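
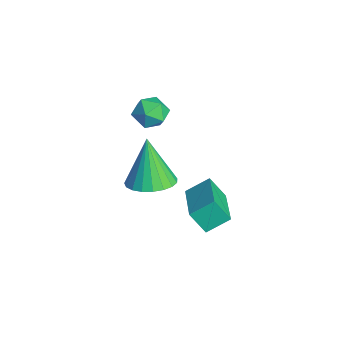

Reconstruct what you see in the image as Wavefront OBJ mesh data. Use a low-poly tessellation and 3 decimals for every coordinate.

v -2.964 -2.099 -2.294
v -2.946 -1.138 -1.701
v -2.595 -1.549 -3.197
v -2.578 -0.587 -2.603
v -0.962 -2.493 -1.717
v -0.945 -1.531 -1.123
v -0.594 -1.942 -2.619
v -0.576 -0.981 -2.026
v -2.033 -3.684 -0.406
v -1.293 -3.059 -0.157
v -2.727 -3.656 1.586
v -1.595 -2.795 -0.266
v -1.974 -2.685 -0.399
v -2.362 -2.748 -0.534
v -2.694 -2.972 -0.646
v -2.911 -3.32 -0.717
v -2.976 -3.73 -0.734
v -2.879 -4.132 -0.695
v -2.635 -4.457 -0.605
v -2.287 -4.648 -0.481
v -1.895 -4.672 -0.345
v -1.527 -4.526 -0.218
v -1.246 -4.233 -0.125
v -1.102 -3.846 -0.079
v -1.118 -3.431 -0.091
v -3.436 -2.571 2.421
v -2.773 -2.997 2.439
v -4.127 -3.643 2.461
v -3.464 -4.069 2.479
v -3.665 -3.626 3.1
v -3.238 -2.964 3.075
v -3.662 -3.676 1.825
v -3.235 -3.014 1.8
v -2.913 -3.681 2.071
v -2.915 -3.65 2.859
v -3.985 -2.99 2.041
v -3.987 -2.959 2.829
f 2 4 1
f 5 2 1
f 1 4 3
f 3 5 1
f 2 8 4
f 6 2 5
f 6 8 2
f 4 8 3
f 7 5 3
f 3 8 7
f 7 6 5
f 8 6 7
f 10 9 12
f 10 12 11
f 12 9 13
f 12 13 11
f 13 9 14
f 13 14 11
f 14 9 15
f 14 15 11
f 15 9 16
f 15 16 11
f 16 9 17
f 16 17 11
f 17 9 18
f 17 18 11
f 18 9 19
f 18 19 11
f 19 9 20
f 19 20 11
f 20 9 21
f 20 21 11
f 21 9 22
f 21 22 11
f 22 9 23
f 22 23 11
f 23 9 24
f 23 24 11
f 24 9 25
f 24 25 11
f 25 9 10
f 25 10 11
f 26 37 31
f 26 31 27
f 26 27 33
f 26 33 36
f 26 36 37
f 27 31 35
f 31 37 30
f 37 36 28
f 36 33 32
f 33 27 34
f 29 35 30
f 29 30 28
f 29 28 32
f 29 32 34
f 29 34 35
f 30 35 31
f 28 30 37
f 32 28 36
f 34 32 33
f 35 34 27



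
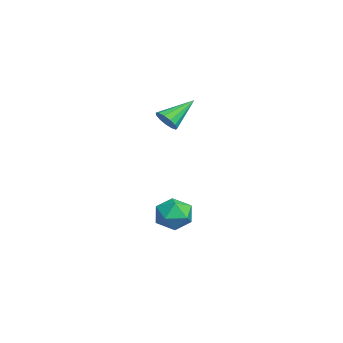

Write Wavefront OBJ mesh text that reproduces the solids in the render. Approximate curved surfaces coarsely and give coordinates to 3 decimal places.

v 2.027 -0.567 -2.96
v 2.622 0.322 -3.272
v 2.698 -1.502 -4.348
v 3.293 -0.613 -4.66
v 3.552 -1.156 -3.721
v 3.137 -0.578 -2.863
v 2.183 -0.602 -4.757
v 1.768 -0.024 -3.899
v 2.719 0.301 -4.382
v 3.565 -0.042 -3.742
v 1.755 -1.138 -3.878
v 2.601 -1.481 -3.238
v 2.232 -0.896 2.498
v 2.898 -0.554 2.448
v 1.548 0.596 3.622
v 2.667 -0.414 2.123
v 2.299 -0.428 1.916
v 1.909 -0.59 1.894
v 1.622 -0.849 2.064
v 1.529 -1.124 2.372
v 1.658 -1.326 2.719
v 1.97 -1.392 2.997
v 2.365 -1.3 3.116
v 2.718 -1.081 3.039
v 2.917 -0.803 2.79
f 1 12 6
f 1 6 2
f 1 2 8
f 1 8 11
f 1 11 12
f 2 6 10
f 6 12 5
f 12 11 3
f 11 8 7
f 8 2 9
f 4 10 5
f 4 5 3
f 4 3 7
f 4 7 9
f 4 9 10
f 5 10 6
f 3 5 12
f 7 3 11
f 9 7 8
f 10 9 2
f 14 13 16
f 14 16 15
f 16 13 17
f 16 17 15
f 17 13 18
f 17 18 15
f 18 13 19
f 18 19 15
f 19 13 20
f 19 20 15
f 20 13 21
f 20 21 15
f 21 13 22
f 21 22 15
f 22 13 23
f 22 23 15
f 23 13 24
f 23 24 15
f 24 13 25
f 24 25 15
f 25 13 14
f 25 14 15



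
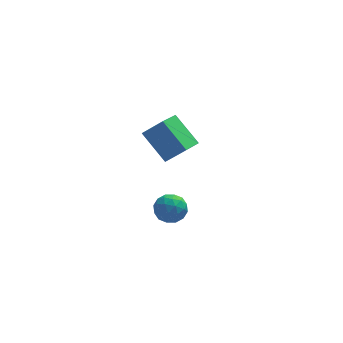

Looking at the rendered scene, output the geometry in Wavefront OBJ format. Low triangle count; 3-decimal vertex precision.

v 2.952 1.272 -1.722
v 2.007 2.371 -0.525
v 3.663 2.494 -2.282
v 2.718 3.592 -1.084
v 3.882 1.128 -0.856
v 2.937 2.226 0.342
v 4.593 2.349 -1.415
v 3.648 3.448 -0.218
v 2.231 -2.759 -0.823
v 2.518 -2.396 -1.462
v 2.982 -3.764 -1.058
v 3.269 -3.401 -1.697
v 3.443 -3.129 -0.977
v 2.979 -2.508 -0.832
v 2.521 -3.652 -1.688
v 2.057 -3.031 -1.543
v 2.697 -2.948 -1.996
v 3.267 -2.625 -1.557
v 2.233 -3.535 -0.963
v 2.803 -3.212 -0.524
v 2.309 -2.489 -1.122
v 3.191 -3.671 -1.398
v 3.294 -3.511 -0.975
v 3.462 -3.297 -1.35
v 2.58 -2.555 -0.752
v 2.748 -2.342 -1.127
v 3.292 -2.773 -0.842
v 2.752 -3.818 -1.393
v 2.92 -3.605 -1.768
v 2.038 -2.863 -1.17
v 2.206 -2.649 -1.545
v 2.208 -3.387 -1.678
v 2.582 -2.6 -1.812
v 3.024 -3.191 -1.949
v 2.584 -3.338 -1.944
v 2.311 -2.973 -1.859
v 2.917 -2.41 -1.553
v 3.358 -3.001 -1.691
v 3.461 -2.841 -1.268
v 3.188 -2.476 -1.183
v 3.022 -2.735 -1.867
v 2.142 -3.159 -0.829
v 2.583 -3.75 -0.967
v 2.312 -3.684 -1.337
v 2.039 -3.319 -1.252
v 2.476 -2.969 -0.571
v 2.918 -3.56 -0.708
v 3.189 -3.187 -0.661
v 2.916 -2.822 -0.576
v 2.478 -3.425 -0.653
f 2 4 1
f 5 2 1
f 1 4 3
f 3 5 1
f 2 8 4
f 6 2 5
f 6 8 2
f 4 8 3
f 7 5 3
f 3 8 7
f 7 6 5
f 8 6 7
f 9 46 25
f 46 20 49
f 25 49 14
f 46 49 25
f 9 25 21
f 25 14 26
f 21 26 10
f 25 26 21
f 9 21 30
f 21 10 31
f 30 31 16
f 21 31 30
f 9 30 42
f 30 16 45
f 42 45 19
f 30 45 42
f 9 42 46
f 42 19 50
f 46 50 20
f 42 50 46
f 10 26 37
f 26 14 40
f 37 40 18
f 26 40 37
f 14 49 27
f 49 20 48
f 27 48 13
f 49 48 27
f 20 50 47
f 50 19 43
f 47 43 11
f 50 43 47
f 19 45 44
f 45 16 32
f 44 32 15
f 45 32 44
f 16 31 36
f 31 10 33
f 36 33 17
f 31 33 36
f 12 38 24
f 38 18 39
f 24 39 13
f 38 39 24
f 12 24 22
f 24 13 23
f 22 23 11
f 24 23 22
f 12 22 29
f 22 11 28
f 29 28 15
f 22 28 29
f 12 29 34
f 29 15 35
f 34 35 17
f 29 35 34
f 12 34 38
f 34 17 41
f 38 41 18
f 34 41 38
f 13 39 27
f 39 18 40
f 27 40 14
f 39 40 27
f 11 23 47
f 23 13 48
f 47 48 20
f 23 48 47
f 15 28 44
f 28 11 43
f 44 43 19
f 28 43 44
f 17 35 36
f 35 15 32
f 36 32 16
f 35 32 36
f 18 41 37
f 41 17 33
f 37 33 10
f 41 33 37



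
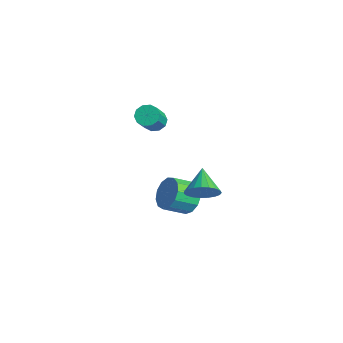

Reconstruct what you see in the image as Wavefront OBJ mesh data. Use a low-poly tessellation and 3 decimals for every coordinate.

v -1.176 1.817 1.582
v -0.8 2.356 1.708
v 0.032 1.463 3.045
v -0.344 0.923 2.918
v -1.143 2.382 1.939
v -0.31 1.489 3.276
v -1.498 2.192 2.034
v -0.666 1.299 3.37
v -1.731 1.859 1.955
v -0.899 0.965 3.292
v -1.751 1.509 1.734
v -0.919 0.616 3.071
v -1.552 1.277 1.455
v -0.72 0.384 2.792
v -1.21 1.251 1.224
v -0.377 0.358 2.561
v -0.854 1.441 1.13
v -0.022 0.548 2.466
v -0.621 1.775 1.208
v 0.211 0.881 2.545
v -0.601 2.124 1.429
v 0.231 1.231 2.766
v 0.118 3.147 -4.286
v 1.115 3.053 -4.092
v 0.859 1.839 -3.361
v -0.138 1.933 -3.554
v 0.895 3.36 -3.66
v 0.638 2.147 -2.928
v 0.427 3.6 -3.426
v 0.171 2.386 -2.694
v -0.138 3.696 -3.465
v -0.394 2.482 -2.734
v -0.622 3.617 -3.765
v -0.878 2.404 -3.033
v -0.871 3.389 -4.23
v -1.127 2.176 -3.499
v -0.806 3.085 -4.713
v -1.062 1.871 -3.981
v -0.447 2.8 -5.06
v -0.704 1.586 -4.329
v 0.091 2.625 -5.162
v -0.166 1.411 -4.43
v 0.637 2.616 -4.985
v 0.381 1.402 -4.253
v 1.019 2.775 -4.586
v 0.763 1.562 -3.855
v 2.422 2.552 -1.876
v 2.968 2.599 -1.088
v 1.218 3.248 -1.084
v 3.051 2.946 -1.267
v 3.025 3.225 -1.552
v 2.894 3.388 -1.892
v 2.682 3.406 -2.23
v 2.425 3.277 -2.506
v 2.167 3.022 -2.674
v 1.954 2.686 -2.704
v 1.821 2.327 -2.591
v 1.792 2.007 -2.354
v 1.872 1.781 -2.035
v 2.047 1.689 -1.688
v 2.287 1.746 -1.374
v 2.55 1.942 -1.147
v 2.791 2.244 -1.046
f 2 1 5
f 2 5 3
f 3 5 6
f 3 6 4
f 5 1 7
f 5 7 6
f 6 7 8
f 6 8 4
f 7 1 9
f 7 9 8
f 8 9 10
f 8 10 4
f 9 1 11
f 9 11 10
f 10 11 12
f 10 12 4
f 11 1 13
f 11 13 12
f 12 13 14
f 12 14 4
f 13 1 15
f 13 15 14
f 14 15 16
f 14 16 4
f 15 1 17
f 15 17 16
f 16 17 18
f 16 18 4
f 17 1 19
f 17 19 18
f 18 19 20
f 18 20 4
f 19 1 21
f 19 21 20
f 20 21 22
f 20 22 4
f 21 1 2
f 21 2 22
f 22 2 3
f 22 3 4
f 24 23 27
f 24 27 25
f 25 27 28
f 25 28 26
f 27 23 29
f 27 29 28
f 28 29 30
f 28 30 26
f 29 23 31
f 29 31 30
f 30 31 32
f 30 32 26
f 31 23 33
f 31 33 32
f 32 33 34
f 32 34 26
f 33 23 35
f 33 35 34
f 34 35 36
f 34 36 26
f 35 23 37
f 35 37 36
f 36 37 38
f 36 38 26
f 37 23 39
f 37 39 38
f 38 39 40
f 38 40 26
f 39 23 41
f 39 41 40
f 40 41 42
f 40 42 26
f 41 23 43
f 41 43 42
f 42 43 44
f 42 44 26
f 43 23 45
f 43 45 44
f 44 45 46
f 44 46 26
f 45 23 24
f 45 24 46
f 46 24 25
f 46 25 26
f 48 47 50
f 48 50 49
f 50 47 51
f 50 51 49
f 51 47 52
f 51 52 49
f 52 47 53
f 52 53 49
f 53 47 54
f 53 54 49
f 54 47 55
f 54 55 49
f 55 47 56
f 55 56 49
f 56 47 57
f 56 57 49
f 57 47 58
f 57 58 49
f 58 47 59
f 58 59 49
f 59 47 60
f 59 60 49
f 60 47 61
f 60 61 49
f 61 47 62
f 61 62 49
f 62 47 63
f 62 63 49
f 63 47 48
f 63 48 49



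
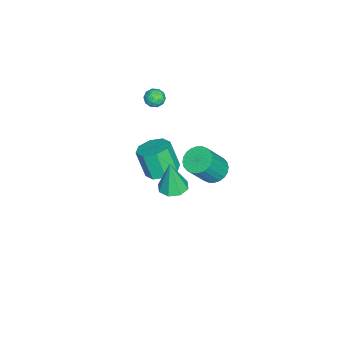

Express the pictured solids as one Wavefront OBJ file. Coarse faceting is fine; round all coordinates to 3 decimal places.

v -1.903 -1.899 3.04
v -1.595 -2.384 2.755
v -2.745 -2.496 3.145
v -2.437 -2.981 2.86
v -2.258 -2.787 3.444
v -1.737 -2.418 3.379
v -2.603 -2.462 2.521
v -2.082 -2.093 2.456
v -2.027 -2.732 2.434
v -1.814 -2.933 3.005
v -2.526 -1.947 2.895
v -2.313 -2.148 3.466
v -1.675 -2.089 2.888
v -2.665 -2.791 3.012
v -2.56 -2.677 3.355
v -2.379 -2.962 3.187
v -1.759 -2.109 3.255
v -1.578 -2.394 3.088
v -1.967 -2.631 3.493
v -2.762 -2.486 2.812
v -2.581 -2.771 2.645
v -1.961 -1.918 2.713
v -1.78 -2.203 2.545
v -2.373 -2.249 2.407
v -1.748 -2.579 2.532
v -2.243 -2.93 2.594
v -2.341 -2.625 2.394
v -2.034 -2.408 2.356
v -1.623 -2.697 2.867
v -2.118 -3.047 2.929
v -2.013 -2.933 3.273
v -1.707 -2.717 3.234
v -1.877 -2.901 2.679
v -2.222 -1.833 2.971
v -2.717 -2.183 3.033
v -2.633 -2.163 2.666
v -2.327 -1.947 2.627
v -2.097 -1.95 3.306
v -2.592 -2.301 3.368
v -2.306 -2.472 3.544
v -1.999 -2.255 3.506
v -2.463 -1.979 3.221
v 1.468 -1.199 0.321
v 2.317 -0.827 0.641
v 1.98 -1.43 2.238
v 1.132 -1.801 1.919
v 1.749 -0.341 0.704
v 1.412 -0.944 2.301
v 1.016 -0.358 0.544
v 0.68 -0.961 2.141
v 0.549 -0.867 0.253
v 0.212 -1.47 1.85
v 0.62 -1.57 0.002
v 0.283 -2.173 1.599
v 1.188 -2.056 -0.061
v 0.851 -2.659 1.536
v 1.92 -2.039 0.099
v 1.584 -2.642 1.696
v 2.388 -1.53 0.39
v 2.051 -2.133 1.987
v -3.751 0.605 -4.724
v -3.135 0.148 -5.249
v -2.152 -0.602 -3.441
v -2.769 -0.145 -2.916
v -2.969 0.468 -5.207
v -1.986 -0.283 -3.399
v -2.921 0.808 -5.091
v -1.939 0.058 -3.283
v -3.001 1.118 -4.919
v -2.018 0.368 -3.112
v -3.194 1.35 -4.718
v -2.211 0.599 -2.91
v -3.473 1.468 -4.517
v -2.49 0.718 -2.71
v -3.793 1.455 -4.348
v -2.811 0.704 -2.541
v -4.108 1.313 -4.236
v -3.125 0.562 -2.429
v -4.368 1.062 -4.199
v -3.385 0.312 -2.391
v -4.534 0.743 -4.241
v -3.551 -0.008 -2.433
v -4.581 0.402 -4.357
v -3.599 -0.348 -2.549
v -4.502 0.092 -4.528
v -3.519 -0.658 -2.721
v -4.309 -0.139 -4.73
v -3.326 -0.89 -2.922
v -4.03 -0.258 -4.93
v -3.047 -1.008 -3.123
v -3.709 -0.244 -5.099
v -2.727 -0.995 -3.292
v -3.395 -0.102 -5.211
v -2.412 -0.853 -3.404
v 3.716 -0.145 1.475
v 4.541 -0.234 1.48
v 3.684 -0.335 3.425
v 4.362 0.373 1.536
v 3.804 0.676 1.556
v 3.195 0.498 1.529
v 2.891 -0.057 1.47
v 3.07 -0.663 1.414
v 3.628 -0.967 1.394
v 4.238 -0.789 1.421
f 1 38 17
f 38 12 41
f 17 41 6
f 38 41 17
f 1 17 13
f 17 6 18
f 13 18 2
f 17 18 13
f 1 13 22
f 13 2 23
f 22 23 8
f 13 23 22
f 1 22 34
f 22 8 37
f 34 37 11
f 22 37 34
f 1 34 38
f 34 11 42
f 38 42 12
f 34 42 38
f 2 18 29
f 18 6 32
f 29 32 10
f 18 32 29
f 6 41 19
f 41 12 40
f 19 40 5
f 41 40 19
f 12 42 39
f 42 11 35
f 39 35 3
f 42 35 39
f 11 37 36
f 37 8 24
f 36 24 7
f 37 24 36
f 8 23 28
f 23 2 25
f 28 25 9
f 23 25 28
f 4 30 16
f 30 10 31
f 16 31 5
f 30 31 16
f 4 16 14
f 16 5 15
f 14 15 3
f 16 15 14
f 4 14 21
f 14 3 20
f 21 20 7
f 14 20 21
f 4 21 26
f 21 7 27
f 26 27 9
f 21 27 26
f 4 26 30
f 26 9 33
f 30 33 10
f 26 33 30
f 5 31 19
f 31 10 32
f 19 32 6
f 31 32 19
f 3 15 39
f 15 5 40
f 39 40 12
f 15 40 39
f 7 20 36
f 20 3 35
f 36 35 11
f 20 35 36
f 9 27 28
f 27 7 24
f 28 24 8
f 27 24 28
f 10 33 29
f 33 9 25
f 29 25 2
f 33 25 29
f 44 43 47
f 44 47 45
f 45 47 48
f 45 48 46
f 47 43 49
f 47 49 48
f 48 49 50
f 48 50 46
f 49 43 51
f 49 51 50
f 50 51 52
f 50 52 46
f 51 43 53
f 51 53 52
f 52 53 54
f 52 54 46
f 53 43 55
f 53 55 54
f 54 55 56
f 54 56 46
f 55 43 57
f 55 57 56
f 56 57 58
f 56 58 46
f 57 43 59
f 57 59 58
f 58 59 60
f 58 60 46
f 59 43 44
f 59 44 60
f 60 44 45
f 60 45 46
f 62 61 65
f 62 65 63
f 63 65 66
f 63 66 64
f 65 61 67
f 65 67 66
f 66 67 68
f 66 68 64
f 67 61 69
f 67 69 68
f 68 69 70
f 68 70 64
f 69 61 71
f 69 71 70
f 70 71 72
f 70 72 64
f 71 61 73
f 71 73 72
f 72 73 74
f 72 74 64
f 73 61 75
f 73 75 74
f 74 75 76
f 74 76 64
f 75 61 77
f 75 77 76
f 76 77 78
f 76 78 64
f 77 61 79
f 77 79 78
f 78 79 80
f 78 80 64
f 79 61 81
f 79 81 80
f 80 81 82
f 80 82 64
f 81 61 83
f 81 83 82
f 82 83 84
f 82 84 64
f 83 61 85
f 83 85 84
f 84 85 86
f 84 86 64
f 85 61 87
f 85 87 86
f 86 87 88
f 86 88 64
f 87 61 89
f 87 89 88
f 88 89 90
f 88 90 64
f 89 61 91
f 89 91 90
f 90 91 92
f 90 92 64
f 91 61 93
f 91 93 92
f 92 93 94
f 92 94 64
f 93 61 62
f 93 62 94
f 94 62 63
f 94 63 64
f 96 95 98
f 96 98 97
f 98 95 99
f 98 99 97
f 99 95 100
f 99 100 97
f 100 95 101
f 100 101 97
f 101 95 102
f 101 102 97
f 102 95 103
f 102 103 97
f 103 95 104
f 103 104 97
f 104 95 96
f 104 96 97



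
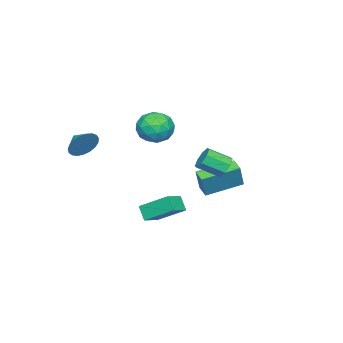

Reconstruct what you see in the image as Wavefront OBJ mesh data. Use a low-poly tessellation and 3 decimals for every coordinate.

v 3.488 -3.271 3.167
v 3.947 -3.178 3.971
v 3.092 -4.129 3.493
v 3.614 -2.996 4.047
v 3.26 -2.861 3.971
v 2.945 -2.798 3.756
v 2.724 -2.816 3.439
v 2.635 -2.912 3.075
v 2.693 -3.071 2.728
v 2.889 -3.264 2.456
v 3.189 -3.458 2.307
v 3.54 -3.62 2.307
v 3.882 -3.722 2.456
v 4.156 -3.745 2.728
v 4.315 -3.686 3.076
v 4.33 -3.556 3.439
v 4.2 -3.376 3.756
v 1.911 -0.105 -1.19
v 3.047 -0.226 -0.789
v 1.728 1.487 -0.186
v 2.863 1.365 0.214
v 2.237 0.415 -1.954
v 3.372 0.293 -1.554
v 2.053 2.006 -0.951
v 3.189 1.885 -0.55
v 0.838 2.113 0.237
v 1.409 2.196 1.621
v -0.681 3.52 0.779
v -0.11 3.603 2.164
v 1.33 2.737 -0.004
v 1.901 2.82 1.381
v -0.189 4.144 0.539
v 0.382 4.227 1.923
v -3.193 -1.82 1.903
v -2.474 -2.13 2.753
v -3.686 -3.61 1.667
v -2.967 -3.92 2.517
v -3.922 -3.315 2.76
v -3.617 -2.209 2.906
v -2.543 -3.531 1.514
v -2.238 -2.425 1.66
v -2.071 -3.188 2.513
v -2.924 -3.054 3.283
v -3.236 -2.686 1.137
v -4.089 -2.552 1.907
v -2.79 -1.818 2.349
v -3.37 -3.922 2.071
v -3.931 -3.567 2.214
v -3.508 -3.749 2.714
v -3.462 -1.864 2.439
v -3.039 -2.047 2.938
v -3.891 -2.743 2.943
v -3.121 -3.693 1.482
v -2.698 -3.876 1.981
v -2.652 -1.991 1.706
v -2.229 -2.173 2.206
v -2.269 -2.997 1.477
v -2.131 -2.622 2.707
v -2.42 -3.674 2.569
v -2.171 -3.445 1.979
v -1.992 -2.795 2.065
v -2.632 -2.544 3.16
v -2.921 -3.596 3.021
v -3.483 -3.24 3.164
v -3.304 -2.59 3.25
v -2.395 -3.165 3.019
v -3.239 -2.144 1.399
v -3.528 -3.196 1.26
v -2.856 -3.15 1.17
v -2.677 -2.5 1.256
v -3.74 -2.066 1.851
v -4.029 -3.118 1.713
v -4.168 -2.945 2.355
v -3.989 -2.295 2.441
v -3.765 -2.575 1.401
v 1.919 4.194 2.567
v 2.29 4.673 2.956
v 2.891 3.665 3.623
v 2.521 3.186 3.233
v 1.808 4.539 3.189
v 2.41 3.531 3.855
v 1.392 4.204 3.057
v 1.993 3.195 3.723
v 1.284 3.862 2.637
v 1.886 2.854 3.304
v 1.549 3.715 2.177
v 2.15 2.707 2.844
v 2.03 3.849 1.945
v 2.632 2.841 2.611
v 2.447 4.185 2.077
v 3.048 3.176 2.743
v 2.554 4.526 2.496
v 3.156 3.518 3.163
f 2 1 4
f 2 4 3
f 4 1 5
f 4 5 3
f 5 1 6
f 5 6 3
f 6 1 7
f 6 7 3
f 7 1 8
f 7 8 3
f 8 1 9
f 8 9 3
f 9 1 10
f 9 10 3
f 10 1 11
f 10 11 3
f 11 1 12
f 11 12 3
f 12 1 13
f 12 13 3
f 13 1 14
f 13 14 3
f 14 1 15
f 14 15 3
f 15 1 16
f 15 16 3
f 16 1 17
f 16 17 3
f 17 1 2
f 17 2 3
f 19 21 18
f 22 19 18
f 18 21 20
f 20 22 18
f 19 25 21
f 23 19 22
f 23 25 19
f 21 25 20
f 24 22 20
f 20 25 24
f 24 23 22
f 25 23 24
f 27 29 26
f 30 27 26
f 26 29 28
f 28 30 26
f 27 33 29
f 31 27 30
f 31 33 27
f 29 33 28
f 32 30 28
f 28 33 32
f 32 31 30
f 33 31 32
f 34 71 50
f 71 45 74
f 50 74 39
f 71 74 50
f 34 50 46
f 50 39 51
f 46 51 35
f 50 51 46
f 34 46 55
f 46 35 56
f 55 56 41
f 46 56 55
f 34 55 67
f 55 41 70
f 67 70 44
f 55 70 67
f 34 67 71
f 67 44 75
f 71 75 45
f 67 75 71
f 35 51 62
f 51 39 65
f 62 65 43
f 51 65 62
f 39 74 52
f 74 45 73
f 52 73 38
f 74 73 52
f 45 75 72
f 75 44 68
f 72 68 36
f 75 68 72
f 44 70 69
f 70 41 57
f 69 57 40
f 70 57 69
f 41 56 61
f 56 35 58
f 61 58 42
f 56 58 61
f 37 63 49
f 63 43 64
f 49 64 38
f 63 64 49
f 37 49 47
f 49 38 48
f 47 48 36
f 49 48 47
f 37 47 54
f 47 36 53
f 54 53 40
f 47 53 54
f 37 54 59
f 54 40 60
f 59 60 42
f 54 60 59
f 37 59 63
f 59 42 66
f 63 66 43
f 59 66 63
f 38 64 52
f 64 43 65
f 52 65 39
f 64 65 52
f 36 48 72
f 48 38 73
f 72 73 45
f 48 73 72
f 40 53 69
f 53 36 68
f 69 68 44
f 53 68 69
f 42 60 61
f 60 40 57
f 61 57 41
f 60 57 61
f 43 66 62
f 66 42 58
f 62 58 35
f 66 58 62
f 77 76 80
f 77 80 78
f 78 80 81
f 78 81 79
f 80 76 82
f 80 82 81
f 81 82 83
f 81 83 79
f 82 76 84
f 82 84 83
f 83 84 85
f 83 85 79
f 84 76 86
f 84 86 85
f 85 86 87
f 85 87 79
f 86 76 88
f 86 88 87
f 87 88 89
f 87 89 79
f 88 76 90
f 88 90 89
f 89 90 91
f 89 91 79
f 90 76 92
f 90 92 91
f 91 92 93
f 91 93 79
f 92 76 77
f 92 77 93
f 93 77 78
f 93 78 79



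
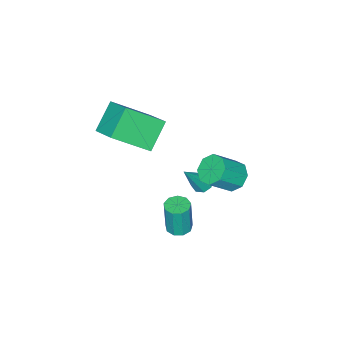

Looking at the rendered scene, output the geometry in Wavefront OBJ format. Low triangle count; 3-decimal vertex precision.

v -1.186 -1.433 -3.289
v -0.881 -1.814 -3.521
v -0.054 -1.587 -1.551
v -0.733 -1.433 -3.584
v -0.85 -1.052 -3.474
v -1.164 -0.894 -3.256
v -1.49 -1.052 -3.057
v -1.638 -1.433 -2.995
v -1.521 -1.814 -3.105
v -1.207 -1.971 -3.323
v 0.763 -5.048 2.081
v 1.207 -3.786 2.801
v -0.513 -3.868 0.799
v -0.069 -2.606 1.519
v 1.989 -4.874 1.021
v 2.433 -3.612 1.741
v 0.713 -3.694 -0.261
v 1.157 -2.432 0.459
v 0.467 1.543 0.801
v 1.034 1.883 0.407
v 2.021 1.436 1.445
v 1.453 1.097 1.839
v 0.785 2.244 0.8
v 1.772 1.798 1.838
v 0.349 2.195 1.194
v 1.336 1.749 2.231
v -0.018 1.764 1.357
v 0.969 1.318 2.395
v -0.101 1.204 1.195
v 0.886 0.757 2.233
v 0.148 0.842 0.802
v 1.135 0.396 1.84
v 0.584 0.891 0.409
v 1.571 0.445 1.446
v 0.951 1.322 0.245
v 1.938 0.876 1.283
v 2.432 0.154 -2.249
v 2.995 0.33 -2.263
v 3.052 0.281 -0.605
v 2.488 0.106 -0.591
v 2.751 0.65 -2.246
v 2.807 0.602 -0.587
v 2.357 0.739 -2.23
v 2.414 0.691 -0.571
v 1.999 0.554 -2.223
v 2.055 0.506 -0.564
v 1.843 0.182 -2.228
v 1.899 0.134 -0.57
v 1.962 -0.203 -2.244
v 2.019 -0.252 -0.585
v 2.301 -0.421 -2.261
v 2.358 -0.47 -0.603
v 2.702 -0.37 -2.274
v 2.758 -0.418 -0.615
v 2.975 -0.073 -2.274
v 3.032 -0.122 -0.616
f 2 1 4
f 2 4 3
f 4 1 5
f 4 5 3
f 5 1 6
f 5 6 3
f 6 1 7
f 6 7 3
f 7 1 8
f 7 8 3
f 8 1 9
f 8 9 3
f 9 1 10
f 9 10 3
f 10 1 2
f 10 2 3
f 12 14 11
f 15 12 11
f 11 14 13
f 13 15 11
f 12 18 14
f 16 12 15
f 16 18 12
f 14 18 13
f 17 15 13
f 13 18 17
f 17 16 15
f 18 16 17
f 20 19 23
f 20 23 21
f 21 23 24
f 21 24 22
f 23 19 25
f 23 25 24
f 24 25 26
f 24 26 22
f 25 19 27
f 25 27 26
f 26 27 28
f 26 28 22
f 27 19 29
f 27 29 28
f 28 29 30
f 28 30 22
f 29 19 31
f 29 31 30
f 30 31 32
f 30 32 22
f 31 19 33
f 31 33 32
f 32 33 34
f 32 34 22
f 33 19 35
f 33 35 34
f 34 35 36
f 34 36 22
f 35 19 20
f 35 20 36
f 36 20 21
f 36 21 22
f 38 37 41
f 38 41 39
f 39 41 42
f 39 42 40
f 41 37 43
f 41 43 42
f 42 43 44
f 42 44 40
f 43 37 45
f 43 45 44
f 44 45 46
f 44 46 40
f 45 37 47
f 45 47 46
f 46 47 48
f 46 48 40
f 47 37 49
f 47 49 48
f 48 49 50
f 48 50 40
f 49 37 51
f 49 51 50
f 50 51 52
f 50 52 40
f 51 37 53
f 51 53 52
f 52 53 54
f 52 54 40
f 53 37 55
f 53 55 54
f 54 55 56
f 54 56 40
f 55 37 38
f 55 38 56
f 56 38 39
f 56 39 40



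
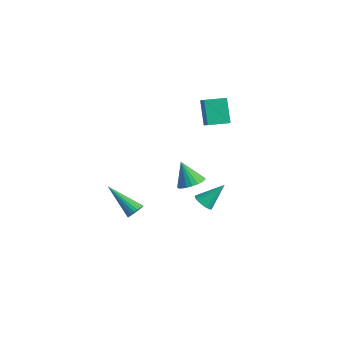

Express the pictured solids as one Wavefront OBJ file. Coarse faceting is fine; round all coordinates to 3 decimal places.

v 2.768 0.138 -1.196
v 3.144 -0.239 -0.967
v 3.132 1.162 -0.104
v 3.289 -0.11 -1.137
v 3.331 0.069 -1.319
v 3.261 0.262 -1.476
v 3.093 0.43 -1.577
v 2.861 0.54 -1.604
v 2.611 0.571 -1.549
v 2.392 0.516 -1.424
v 2.247 0.386 -1.254
v 2.205 0.207 -1.073
v 2.275 0.015 -0.916
v 2.443 -0.153 -0.814
v 2.675 -0.263 -0.788
v 2.925 -0.294 -0.843
v -0.994 2.725 3.332
v 0.004 2.217 4.086
v -0.483 3.766 3.356
v 0.515 3.258 4.11
v -0.195 2.362 2.03
v 0.803 1.854 2.784
v 0.316 3.403 2.054
v 1.314 2.895 2.808
v 0.899 -2.655 -1.792
v 1.087 -2.367 -1.402
v -0.719 -3.205 -0.608
v 0.962 -2.225 -1.507
v 0.826 -2.157 -1.661
v 0.703 -2.175 -1.837
v 0.614 -2.276 -2.006
v 0.574 -2.443 -2.138
v 0.59 -2.646 -2.21
v 0.66 -2.851 -2.21
v 0.771 -3.021 -2.138
v 0.905 -3.129 -2.006
v 1.037 -3.154 -1.836
v 1.146 -3.093 -1.66
v 1.212 -2.956 -1.506
v 1.224 -2.767 -1.401
v 1.179 -2.559 -1.365
v -2.259 3.125 -3.96
v -1.812 2.484 -3.784
v -3.001 2.975 -2.62
v -1.631 2.732 -3.656
v -1.558 3.048 -3.581
v -1.607 3.377 -3.571
v -1.768 3.662 -3.629
v -2.014 3.855 -3.744
v -2.302 3.921 -3.896
v -2.583 3.849 -4.059
v -2.807 3.652 -4.206
v -2.937 3.364 -4.31
v -2.95 3.035 -4.353
v -2.842 2.721 -4.329
v -2.634 2.476 -4.241
v -2.361 2.344 -4.104
v -2.071 2.347 -3.943
f 2 1 4
f 2 4 3
f 4 1 5
f 4 5 3
f 5 1 6
f 5 6 3
f 6 1 7
f 6 7 3
f 7 1 8
f 7 8 3
f 8 1 9
f 8 9 3
f 9 1 10
f 9 10 3
f 10 1 11
f 10 11 3
f 11 1 12
f 11 12 3
f 12 1 13
f 12 13 3
f 13 1 14
f 13 14 3
f 14 1 15
f 14 15 3
f 15 1 16
f 15 16 3
f 16 1 2
f 16 2 3
f 18 20 17
f 21 18 17
f 17 20 19
f 19 21 17
f 18 24 20
f 22 18 21
f 22 24 18
f 20 24 19
f 23 21 19
f 19 24 23
f 23 22 21
f 24 22 23
f 26 25 28
f 26 28 27
f 28 25 29
f 28 29 27
f 29 25 30
f 29 30 27
f 30 25 31
f 30 31 27
f 31 25 32
f 31 32 27
f 32 25 33
f 32 33 27
f 33 25 34
f 33 34 27
f 34 25 35
f 34 35 27
f 35 25 36
f 35 36 27
f 36 25 37
f 36 37 27
f 37 25 38
f 37 38 27
f 38 25 39
f 38 39 27
f 39 25 40
f 39 40 27
f 40 25 41
f 40 41 27
f 41 25 26
f 41 26 27
f 43 42 45
f 43 45 44
f 45 42 46
f 45 46 44
f 46 42 47
f 46 47 44
f 47 42 48
f 47 48 44
f 48 42 49
f 48 49 44
f 49 42 50
f 49 50 44
f 50 42 51
f 50 51 44
f 51 42 52
f 51 52 44
f 52 42 53
f 52 53 44
f 53 42 54
f 53 54 44
f 54 42 55
f 54 55 44
f 55 42 56
f 55 56 44
f 56 42 57
f 56 57 44
f 57 42 58
f 57 58 44
f 58 42 43
f 58 43 44



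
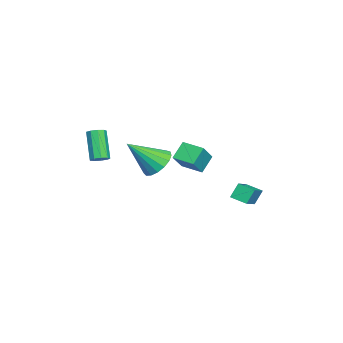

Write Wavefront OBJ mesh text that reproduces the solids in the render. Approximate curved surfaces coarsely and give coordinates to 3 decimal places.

v -0.899 0.55 0.27
v -1.569 0.96 1.04
v -0.405 1.602 0.139
v -1.075 2.013 0.908
v 0.055 0.227 1.272
v -0.615 0.638 2.041
v 0.549 1.28 1.14
v -0.121 1.69 1.91
v -4.076 -1.059 -1.151
v -3.515 -0.392 -0.682
v -3.584 -2.541 0.371
v -3.944 -0.335 -0.489
v -4.403 -0.445 -0.447
v -4.787 -0.695 -0.566
v -5.008 -1.029 -0.82
v -5.016 -1.37 -1.149
v -4.809 -1.639 -1.479
v -4.433 -1.776 -1.733
v -3.976 -1.749 -1.854
v -3.541 -1.563 -1.814
v -3.23 -1.263 -1.622
v -3.112 -0.915 -1.323
v -3.215 -0.601 -0.983
v -4.108 4.269 -2.822
v -4.404 3.426 -2.563
v -2.606 3.984 -2.035
v -2.902 3.141 -1.776
v -3.758 3.899 -3.624
v -4.054 3.056 -3.365
v -2.256 3.614 -2.837
v -2.552 2.771 -2.578
v 0.892 -3.162 1.362
v 1.295 -3.352 1.588
v 0.352 -3.669 3.004
v -0.052 -3.478 2.778
v 1.274 -3.017 1.65
v 0.331 -3.333 3.065
v 1.075 -2.749 1.577
v 0.131 -3.065 2.992
v 0.789 -2.674 1.403
v -0.154 -2.991 2.819
v 0.552 -2.827 1.211
v -0.391 -3.144 2.626
v 0.474 -3.137 1.089
v -0.47 -3.454 2.504
v 0.591 -3.459 1.095
v -0.353 -3.775 2.511
v 0.849 -3.641 1.227
v -0.095 -3.958 2.642
v 1.127 -3.599 1.421
v 0.183 -3.916 2.836
f 2 4 1
f 5 2 1
f 1 4 3
f 3 5 1
f 2 8 4
f 6 2 5
f 6 8 2
f 4 8 3
f 7 5 3
f 3 8 7
f 7 6 5
f 8 6 7
f 10 9 12
f 10 12 11
f 12 9 13
f 12 13 11
f 13 9 14
f 13 14 11
f 14 9 15
f 14 15 11
f 15 9 16
f 15 16 11
f 16 9 17
f 16 17 11
f 17 9 18
f 17 18 11
f 18 9 19
f 18 19 11
f 19 9 20
f 19 20 11
f 20 9 21
f 20 21 11
f 21 9 22
f 21 22 11
f 22 9 23
f 22 23 11
f 23 9 10
f 23 10 11
f 25 27 24
f 28 25 24
f 24 27 26
f 26 28 24
f 25 31 27
f 29 25 28
f 29 31 25
f 27 31 26
f 30 28 26
f 26 31 30
f 30 29 28
f 31 29 30
f 33 32 36
f 33 36 34
f 34 36 37
f 34 37 35
f 36 32 38
f 36 38 37
f 37 38 39
f 37 39 35
f 38 32 40
f 38 40 39
f 39 40 41
f 39 41 35
f 40 32 42
f 40 42 41
f 41 42 43
f 41 43 35
f 42 32 44
f 42 44 43
f 43 44 45
f 43 45 35
f 44 32 46
f 44 46 45
f 45 46 47
f 45 47 35
f 46 32 48
f 46 48 47
f 47 48 49
f 47 49 35
f 48 32 50
f 48 50 49
f 49 50 51
f 49 51 35
f 50 32 33
f 50 33 51
f 51 33 34
f 51 34 35



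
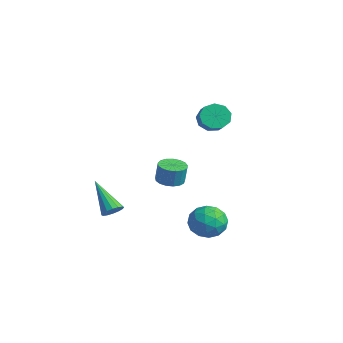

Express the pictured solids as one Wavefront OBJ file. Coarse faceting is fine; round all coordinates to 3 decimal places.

v 3.213 -0.565 -2.695
v 3.625 -0.992 -1.866
v 1.715 -0.688 -2.014
v 2.127 -1.115 -1.185
v 2.3 -0.131 -1.391
v 3.226 -0.055 -1.812
v 2.114 -1.625 -2.068
v 3.04 -1.549 -2.489
v 2.946 -1.647 -1.478
v 3.061 -0.724 -1.06
v 2.279 -0.956 -2.82
v 2.394 -0.033 -2.402
v 3.551 -0.768 -2.34
v 1.789 -0.912 -1.54
v 1.891 -0.334 -1.661
v 2.133 -0.585 -1.173
v 3.316 -0.217 -2.309
v 3.558 -0.468 -1.821
v 2.779 0.038 -1.542
v 1.782 -1.212 -2.059
v 2.024 -1.463 -1.571
v 3.207 -1.095 -2.707
v 3.449 -1.346 -2.219
v 2.561 -1.718 -2.338
v 3.394 -1.404 -1.625
v 2.513 -1.476 -1.224
v 2.506 -1.776 -1.743
v 3.05 -1.731 -1.991
v 3.461 -0.861 -1.379
v 2.58 -0.933 -0.979
v 2.682 -0.355 -1.1
v 3.226 -0.31 -1.348
v 3.062 -1.246 -1.151
v 2.76 -0.747 -2.901
v 1.879 -0.819 -2.501
v 2.114 -1.37 -2.532
v 2.658 -1.325 -2.78
v 2.827 -0.204 -2.656
v 1.946 -0.276 -2.255
v 2.29 0.051 -1.889
v 2.834 0.096 -2.137
v 2.278 -0.434 -2.729
v -2.889 -2.971 -3.196
v -2.603 -3.446 -2.942
v -4.471 -3.129 -1.704
v -2.488 -3.193 -2.793
v -2.48 -2.88 -2.753
v -2.582 -2.591 -2.831
v -2.767 -2.405 -3.006
v -2.984 -2.37 -3.233
v -3.176 -2.496 -3.45
v -3.291 -2.75 -3.598
v -3.298 -3.063 -3.639
v -3.196 -3.351 -3.561
v -3.011 -3.538 -3.385
v -2.794 -3.573 -3.159
v -0.371 -1.151 -0.358
v 0.143 -1.668 -0.405
v 0.304 -1.606 0.671
v -0.209 -1.089 0.718
v 0.32 -1.37 -0.449
v 0.481 -1.308 0.628
v 0.339 -1.022 -0.472
v 0.5 -0.96 0.604
v 0.195 -0.704 -0.469
v 0.356 -0.641 0.607
v -0.078 -0.488 -0.441
v 0.083 -0.425 0.636
v -0.418 -0.424 -0.393
v -0.257 -0.361 0.683
v -0.747 -0.526 -0.338
v -0.586 -0.464 0.738
v -0.99 -0.772 -0.287
v -0.829 -0.71 0.789
v -1.091 -1.105 -0.253
v -0.93 -1.042 0.823
v -1.027 -1.448 -0.242
v -0.866 -1.386 0.834
v -0.813 -1.724 -0.259
v -0.652 -1.661 0.818
v -0.497 -1.868 -0.297
v -0.336 -1.805 0.779
v -0.152 -1.848 -0.35
v 0.009 -1.785 0.726
v -0.47 1.25 3.231
v -0.205 0.849 2.605
v 0.675 0.528 3.182
v 0.41 0.93 3.809
v -0.014 1.354 2.594
v 0.866 1.033 3.172
v -0.036 1.811 2.882
v 0.843 1.49 3.46
v -0.261 2.006 3.333
v 0.618 1.685 3.911
v -0.584 1.847 3.737
v 0.296 1.526 4.314
v -0.853 1.409 3.904
v 0.026 1.088 4.481
v -0.943 0.897 3.756
v -0.063 0.576 4.333
v -0.811 0.55 3.363
v 0.068 0.23 3.94
v -0.52 0.531 2.908
v 0.36 0.211 3.486
f 1 38 17
f 38 12 41
f 17 41 6
f 38 41 17
f 1 17 13
f 17 6 18
f 13 18 2
f 17 18 13
f 1 13 22
f 13 2 23
f 22 23 8
f 13 23 22
f 1 22 34
f 22 8 37
f 34 37 11
f 22 37 34
f 1 34 38
f 34 11 42
f 38 42 12
f 34 42 38
f 2 18 29
f 18 6 32
f 29 32 10
f 18 32 29
f 6 41 19
f 41 12 40
f 19 40 5
f 41 40 19
f 12 42 39
f 42 11 35
f 39 35 3
f 42 35 39
f 11 37 36
f 37 8 24
f 36 24 7
f 37 24 36
f 8 23 28
f 23 2 25
f 28 25 9
f 23 25 28
f 4 30 16
f 30 10 31
f 16 31 5
f 30 31 16
f 4 16 14
f 16 5 15
f 14 15 3
f 16 15 14
f 4 14 21
f 14 3 20
f 21 20 7
f 14 20 21
f 4 21 26
f 21 7 27
f 26 27 9
f 21 27 26
f 4 26 30
f 26 9 33
f 30 33 10
f 26 33 30
f 5 31 19
f 31 10 32
f 19 32 6
f 31 32 19
f 3 15 39
f 15 5 40
f 39 40 12
f 15 40 39
f 7 20 36
f 20 3 35
f 36 35 11
f 20 35 36
f 9 27 28
f 27 7 24
f 28 24 8
f 27 24 28
f 10 33 29
f 33 9 25
f 29 25 2
f 33 25 29
f 44 43 46
f 44 46 45
f 46 43 47
f 46 47 45
f 47 43 48
f 47 48 45
f 48 43 49
f 48 49 45
f 49 43 50
f 49 50 45
f 50 43 51
f 50 51 45
f 51 43 52
f 51 52 45
f 52 43 53
f 52 53 45
f 53 43 54
f 53 54 45
f 54 43 55
f 54 55 45
f 55 43 56
f 55 56 45
f 56 43 44
f 56 44 45
f 58 57 61
f 58 61 59
f 59 61 62
f 59 62 60
f 61 57 63
f 61 63 62
f 62 63 64
f 62 64 60
f 63 57 65
f 63 65 64
f 64 65 66
f 64 66 60
f 65 57 67
f 65 67 66
f 66 67 68
f 66 68 60
f 67 57 69
f 67 69 68
f 68 69 70
f 68 70 60
f 69 57 71
f 69 71 70
f 70 71 72
f 70 72 60
f 71 57 73
f 71 73 72
f 72 73 74
f 72 74 60
f 73 57 75
f 73 75 74
f 74 75 76
f 74 76 60
f 75 57 77
f 75 77 76
f 76 77 78
f 76 78 60
f 77 57 79
f 77 79 78
f 78 79 80
f 78 80 60
f 79 57 81
f 79 81 80
f 80 81 82
f 80 82 60
f 81 57 83
f 81 83 82
f 82 83 84
f 82 84 60
f 83 57 58
f 83 58 84
f 84 58 59
f 84 59 60
f 86 85 89
f 86 89 87
f 87 89 90
f 87 90 88
f 89 85 91
f 89 91 90
f 90 91 92
f 90 92 88
f 91 85 93
f 91 93 92
f 92 93 94
f 92 94 88
f 93 85 95
f 93 95 94
f 94 95 96
f 94 96 88
f 95 85 97
f 95 97 96
f 96 97 98
f 96 98 88
f 97 85 99
f 97 99 98
f 98 99 100
f 98 100 88
f 99 85 101
f 99 101 100
f 100 101 102
f 100 102 88
f 101 85 103
f 101 103 102
f 102 103 104
f 102 104 88
f 103 85 86
f 103 86 104
f 104 86 87
f 104 87 88



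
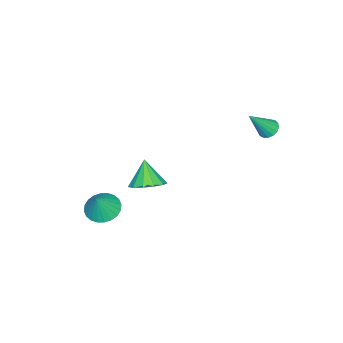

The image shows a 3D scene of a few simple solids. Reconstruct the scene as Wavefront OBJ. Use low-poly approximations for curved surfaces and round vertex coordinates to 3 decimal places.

v -1.698 3.836 2.488
v -1.37 4.222 2.43
v -0.862 3.304 3.692
v -1.537 4.31 2.585
v -1.74 4.29 2.717
v -1.935 4.165 2.798
v -2.075 3.966 2.807
v -2.129 3.736 2.743
v -2.084 3.53 2.621
v -1.951 3.393 2.468
v -1.76 3.359 2.32
v -1.555 3.433 2.21
v -1.383 3.6 2.164
v -1.283 3.821 2.192
v -1.278 4.045 2.288
v 2.373 -1.864 -1.846
v 2.978 -1.438 -2.176
v 2.927 -1.836 -0.794
v 2.785 -1.207 -2.08
v 2.529 -1.075 -1.949
v 2.25 -1.064 -1.802
v 1.989 -1.175 -1.662
v 1.786 -1.39 -1.55
v 1.673 -1.677 -1.483
v 1.667 -1.993 -1.471
v 1.768 -2.289 -1.517
v 1.961 -2.52 -1.613
v 2.217 -2.652 -1.744
v 2.496 -2.663 -1.891
v 2.757 -2.552 -2.031
v 2.959 -2.337 -2.143
v 3.072 -2.05 -2.21
v 3.079 -1.734 -2.221
v 3.1 0.678 1.221
v 3.538 1.21 1.647
v 2.58 0.262 2.279
v 3.149 1.422 1.538
v 2.744 1.398 1.329
v 2.452 1.145 1.086
v 2.366 0.744 0.886
v 2.513 0.322 0.792
v 2.847 0.013 0.834
v 3.261 -0.084 1
v 3.624 0.06 1.236
v 3.821 0.401 1.467
v 3.789 0.83 1.62
f 2 1 4
f 2 4 3
f 4 1 5
f 4 5 3
f 5 1 6
f 5 6 3
f 6 1 7
f 6 7 3
f 7 1 8
f 7 8 3
f 8 1 9
f 8 9 3
f 9 1 10
f 9 10 3
f 10 1 11
f 10 11 3
f 11 1 12
f 11 12 3
f 12 1 13
f 12 13 3
f 13 1 14
f 13 14 3
f 14 1 15
f 14 15 3
f 15 1 2
f 15 2 3
f 17 16 19
f 17 19 18
f 19 16 20
f 19 20 18
f 20 16 21
f 20 21 18
f 21 16 22
f 21 22 18
f 22 16 23
f 22 23 18
f 23 16 24
f 23 24 18
f 24 16 25
f 24 25 18
f 25 16 26
f 25 26 18
f 26 16 27
f 26 27 18
f 27 16 28
f 27 28 18
f 28 16 29
f 28 29 18
f 29 16 30
f 29 30 18
f 30 16 31
f 30 31 18
f 31 16 32
f 31 32 18
f 32 16 33
f 32 33 18
f 33 16 17
f 33 17 18
f 35 34 37
f 35 37 36
f 37 34 38
f 37 38 36
f 38 34 39
f 38 39 36
f 39 34 40
f 39 40 36
f 40 34 41
f 40 41 36
f 41 34 42
f 41 42 36
f 42 34 43
f 42 43 36
f 43 34 44
f 43 44 36
f 44 34 45
f 44 45 36
f 45 34 46
f 45 46 36
f 46 34 35
f 46 35 36



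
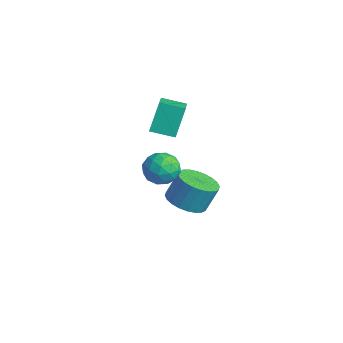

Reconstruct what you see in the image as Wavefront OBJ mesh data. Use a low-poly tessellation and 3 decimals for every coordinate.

v -1.835 1.619 1.514
v -2.177 2.224 2.741
v -3.31 2.433 0.702
v -3.652 3.038 1.928
v -1.248 2.442 1.272
v -1.59 3.047 2.498
v -2.723 3.256 0.459
v -3.065 3.861 1.686
v -2.103 3.327 -3.305
v -1.485 2.712 -3.081
v -1.379 3.239 -1.93
v -1.997 3.853 -2.155
v -1.284 2.966 -3.216
v -1.177 3.492 -2.065
v -1.207 3.274 -3.364
v -1.1 3.801 -2.214
v -1.266 3.591 -3.504
v -1.16 4.118 -2.353
v -1.453 3.867 -3.613
v -1.347 4.394 -2.463
v -1.739 4.062 -3.676
v -1.633 4.588 -2.525
v -2.08 4.144 -3.682
v -1.974 4.671 -2.531
v -2.425 4.102 -3.63
v -2.319 4.628 -2.48
v -2.721 3.941 -3.53
v -2.615 4.468 -2.379
v -2.923 3.688 -3.395
v -2.816 4.214 -2.244
v -3 3.379 -3.246
v -2.893 3.906 -2.096
v -2.94 3.062 -3.107
v -2.834 3.589 -1.956
v -2.753 2.786 -2.997
v -2.647 3.313 -1.847
v -2.467 2.592 -2.935
v -2.361 3.118 -1.784
v -2.126 2.509 -2.929
v -2.02 3.036 -1.778
v -1.781 2.552 -2.98
v -1.675 3.078 -1.83
v 0.462 1.688 0.585
v 0.967 1.407 1.106
v -0.287 0.693 0.774
v 0.218 0.412 1.295
v -0.19 1.055 1.456
v 0.273 1.669 1.339
v 0.407 0.431 0.541
v 0.87 1.045 0.424
v 0.933 0.63 1.079
v 0.564 1.016 1.645
v 0.116 1.084 0.235
v -0.253 1.47 0.801
v 0.78 1.634 0.829
v -0.1 0.466 1.051
v -0.34 0.843 1.146
v -0.043 0.678 1.452
v 0.372 1.789 0.966
v 0.669 1.624 1.272
v -0.011 1.417 1.478
v 0.011 0.476 0.608
v 0.308 0.311 0.914
v 0.723 1.422 0.428
v 1.02 1.257 0.734
v 0.691 0.683 0.402
v 1.057 1.012 1.119
v 0.617 0.428 1.23
v 0.728 0.439 0.787
v 1 0.8 0.718
v 0.84 1.239 1.452
v 0.4 0.655 1.563
v 0.16 1.033 1.658
v 0.432 1.394 1.589
v 0.82 0.783 1.436
v 0.28 1.445 0.317
v -0.16 0.861 0.428
v 0.248 0.706 0.291
v 0.52 1.067 0.222
v 0.063 1.672 0.65
v -0.377 1.088 0.761
v -0.32 1.3 1.162
v -0.048 1.661 1.093
v -0.14 1.317 0.444
f 2 4 1
f 5 2 1
f 1 4 3
f 3 5 1
f 2 8 4
f 6 2 5
f 6 8 2
f 4 8 3
f 7 5 3
f 3 8 7
f 7 6 5
f 8 6 7
f 10 9 13
f 10 13 11
f 11 13 14
f 11 14 12
f 13 9 15
f 13 15 14
f 14 15 16
f 14 16 12
f 15 9 17
f 15 17 16
f 16 17 18
f 16 18 12
f 17 9 19
f 17 19 18
f 18 19 20
f 18 20 12
f 19 9 21
f 19 21 20
f 20 21 22
f 20 22 12
f 21 9 23
f 21 23 22
f 22 23 24
f 22 24 12
f 23 9 25
f 23 25 24
f 24 25 26
f 24 26 12
f 25 9 27
f 25 27 26
f 26 27 28
f 26 28 12
f 27 9 29
f 27 29 28
f 28 29 30
f 28 30 12
f 29 9 31
f 29 31 30
f 30 31 32
f 30 32 12
f 31 9 33
f 31 33 32
f 32 33 34
f 32 34 12
f 33 9 35
f 33 35 34
f 34 35 36
f 34 36 12
f 35 9 37
f 35 37 36
f 36 37 38
f 36 38 12
f 37 9 39
f 37 39 38
f 38 39 40
f 38 40 12
f 39 9 41
f 39 41 40
f 40 41 42
f 40 42 12
f 41 9 10
f 41 10 42
f 42 10 11
f 42 11 12
f 43 80 59
f 80 54 83
f 59 83 48
f 80 83 59
f 43 59 55
f 59 48 60
f 55 60 44
f 59 60 55
f 43 55 64
f 55 44 65
f 64 65 50
f 55 65 64
f 43 64 76
f 64 50 79
f 76 79 53
f 64 79 76
f 43 76 80
f 76 53 84
f 80 84 54
f 76 84 80
f 44 60 71
f 60 48 74
f 71 74 52
f 60 74 71
f 48 83 61
f 83 54 82
f 61 82 47
f 83 82 61
f 54 84 81
f 84 53 77
f 81 77 45
f 84 77 81
f 53 79 78
f 79 50 66
f 78 66 49
f 79 66 78
f 50 65 70
f 65 44 67
f 70 67 51
f 65 67 70
f 46 72 58
f 72 52 73
f 58 73 47
f 72 73 58
f 46 58 56
f 58 47 57
f 56 57 45
f 58 57 56
f 46 56 63
f 56 45 62
f 63 62 49
f 56 62 63
f 46 63 68
f 63 49 69
f 68 69 51
f 63 69 68
f 46 68 72
f 68 51 75
f 72 75 52
f 68 75 72
f 47 73 61
f 73 52 74
f 61 74 48
f 73 74 61
f 45 57 81
f 57 47 82
f 81 82 54
f 57 82 81
f 49 62 78
f 62 45 77
f 78 77 53
f 62 77 78
f 51 69 70
f 69 49 66
f 70 66 50
f 69 66 70
f 52 75 71
f 75 51 67
f 71 67 44
f 75 67 71



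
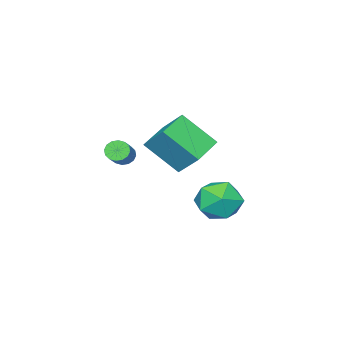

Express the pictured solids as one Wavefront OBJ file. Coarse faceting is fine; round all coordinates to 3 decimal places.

v -0.528 4.142 -1.974
v 0.315 3.929 -2.704
v -0.635 2.351 -1.576
v 0.208 2.138 -2.306
v 0.42 2.7 -1.342
v 0.486 3.807 -1.588
v -0.806 2.473 -2.692
v -0.74 3.58 -2.938
v 0.144 2.898 -3.148
v 0.901 3.038 -2.313
v -1.221 3.242 -1.967
v -0.464 3.382 -1.132
v 2.144 0.094 0.355
v 2.399 0.241 -0.074
v 3.331 0.753 0.656
v 3.076 0.606 1.085
v 2.238 0.448 -0.014
v 3.17 0.96 0.716
v 2.052 0.561 0.145
v 2.984 1.073 0.875
v 1.891 0.548 0.36
v 2.823 1.06 1.09
v 1.797 0.414 0.574
v 2.729 0.926 1.304
v 1.796 0.194 0.729
v 2.728 0.706 1.459
v 1.889 -0.053 0.784
v 2.821 0.459 1.514
v 2.05 -0.26 0.724
v 2.982 0.252 1.454
v 2.236 -0.373 0.565
v 3.168 0.139 1.295
v 2.397 -0.36 0.35
v 3.329 0.152 1.08
v 2.491 -0.226 0.136
v 3.423 0.286 0.866
v 2.492 -0.006 -0.019
v 3.424 0.506 0.711
v -2.77 -2.029 -0.439
v -2.66 -0.862 0.694
v -3.369 -0.606 -1.847
v -3.258 0.561 -0.714
v -1.222 -1.781 -0.846
v -1.111 -0.614 0.287
v -1.82 -0.358 -2.254
v -1.71 0.809 -1.121
f 1 12 6
f 1 6 2
f 1 2 8
f 1 8 11
f 1 11 12
f 2 6 10
f 6 12 5
f 12 11 3
f 11 8 7
f 8 2 9
f 4 10 5
f 4 5 3
f 4 3 7
f 4 7 9
f 4 9 10
f 5 10 6
f 3 5 12
f 7 3 11
f 9 7 8
f 10 9 2
f 14 13 17
f 14 17 15
f 15 17 18
f 15 18 16
f 17 13 19
f 17 19 18
f 18 19 20
f 18 20 16
f 19 13 21
f 19 21 20
f 20 21 22
f 20 22 16
f 21 13 23
f 21 23 22
f 22 23 24
f 22 24 16
f 23 13 25
f 23 25 24
f 24 25 26
f 24 26 16
f 25 13 27
f 25 27 26
f 26 27 28
f 26 28 16
f 27 13 29
f 27 29 28
f 28 29 30
f 28 30 16
f 29 13 31
f 29 31 30
f 30 31 32
f 30 32 16
f 31 13 33
f 31 33 32
f 32 33 34
f 32 34 16
f 33 13 35
f 33 35 34
f 34 35 36
f 34 36 16
f 35 13 37
f 35 37 36
f 36 37 38
f 36 38 16
f 37 13 14
f 37 14 38
f 38 14 15
f 38 15 16
f 40 42 39
f 43 40 39
f 39 42 41
f 41 43 39
f 40 46 42
f 44 40 43
f 44 46 40
f 42 46 41
f 45 43 41
f 41 46 45
f 45 44 43
f 46 44 45



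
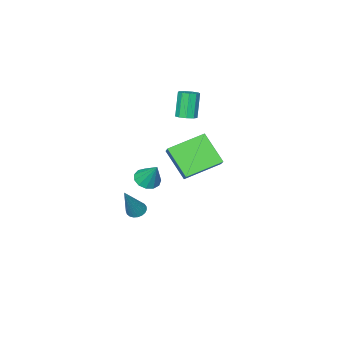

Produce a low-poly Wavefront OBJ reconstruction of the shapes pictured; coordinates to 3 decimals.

v 2.333 1.711 -0.876
v 2.796 2.141 -1.176
v 2.387 2.509 0.356
v 2.44 2.289 -1.256
v 2.049 2.254 -1.215
v 1.748 2.046 -1.067
v 1.633 1.731 -0.859
v 1.74 1.411 -0.656
v 2.035 1.185 -0.523
v 2.424 1.126 -0.502
v 2.785 1.253 -0.6
v 3.001 1.525 -0.786
v 3.006 1.856 -1.001
v 1.175 -0.559 -4.75
v 1.438 -0.13 -4.974
v 2.225 -0.221 -2.87
v 1.25 -0.031 -4.887
v 1.05 -0.024 -4.777
v 0.872 -0.109 -4.662
v 0.746 -0.272 -4.562
v 0.694 -0.484 -4.495
v 0.726 -0.71 -4.472
v 0.835 -0.909 -4.498
v 1.003 -1.048 -4.567
v 1.201 -1.102 -4.667
v 1.395 -1.062 -4.782
v 1.55 -0.936 -4.892
v 1.641 -0.744 -4.977
v 1.652 -0.52 -5.023
v 1.58 -0.303 -5.022
v -0.799 2.201 1.144
v -0.296 2.919 1.842
v -0.807 3.55 -0.236
v -0.305 4.268 0.462
v 1.025 1.552 0.498
v 1.527 2.27 1.196
v 1.016 2.901 -0.882
v 1.519 3.619 -0.184
v -1.238 0.495 1.605
v -0.905 0.893 1.815
v -1.389 0.543 3.245
v -1.722 0.145 3.035
v -1.249 1.04 1.734
v -1.734 0.69 3.164
v -1.588 0.932 1.593
v -2.073 0.581 3.023
v -1.763 0.619 1.457
v -2.248 0.269 2.887
v -1.693 0.249 1.391
v -2.177 -0.101 2.821
v -1.409 -0.007 1.424
v -1.893 -0.357 2.854
v -1.045 -0.027 1.542
v -1.53 -0.377 2.973
v -0.771 0.197 1.69
v -1.256 -0.153 3.12
v -0.716 0.56 1.798
v -1.201 0.21 3.228
f 2 1 4
f 2 4 3
f 4 1 5
f 4 5 3
f 5 1 6
f 5 6 3
f 6 1 7
f 6 7 3
f 7 1 8
f 7 8 3
f 8 1 9
f 8 9 3
f 9 1 10
f 9 10 3
f 10 1 11
f 10 11 3
f 11 1 12
f 11 12 3
f 12 1 13
f 12 13 3
f 13 1 2
f 13 2 3
f 15 14 17
f 15 17 16
f 17 14 18
f 17 18 16
f 18 14 19
f 18 19 16
f 19 14 20
f 19 20 16
f 20 14 21
f 20 21 16
f 21 14 22
f 21 22 16
f 22 14 23
f 22 23 16
f 23 14 24
f 23 24 16
f 24 14 25
f 24 25 16
f 25 14 26
f 25 26 16
f 26 14 27
f 26 27 16
f 27 14 28
f 27 28 16
f 28 14 29
f 28 29 16
f 29 14 30
f 29 30 16
f 30 14 15
f 30 15 16
f 32 34 31
f 35 32 31
f 31 34 33
f 33 35 31
f 32 38 34
f 36 32 35
f 36 38 32
f 34 38 33
f 37 35 33
f 33 38 37
f 37 36 35
f 38 36 37
f 40 39 43
f 40 43 41
f 41 43 44
f 41 44 42
f 43 39 45
f 43 45 44
f 44 45 46
f 44 46 42
f 45 39 47
f 45 47 46
f 46 47 48
f 46 48 42
f 47 39 49
f 47 49 48
f 48 49 50
f 48 50 42
f 49 39 51
f 49 51 50
f 50 51 52
f 50 52 42
f 51 39 53
f 51 53 52
f 52 53 54
f 52 54 42
f 53 39 55
f 53 55 54
f 54 55 56
f 54 56 42
f 55 39 57
f 55 57 56
f 56 57 58
f 56 58 42
f 57 39 40
f 57 40 58
f 58 40 41
f 58 41 42



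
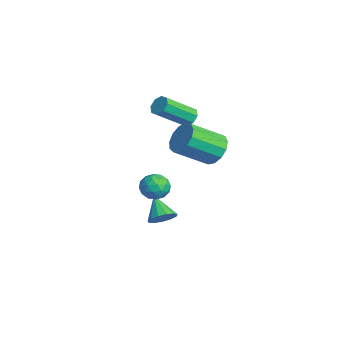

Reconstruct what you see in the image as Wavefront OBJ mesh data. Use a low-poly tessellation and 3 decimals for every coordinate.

v -3.441 3.259 2.331
v -2.804 3.339 2.227
v -2.383 1.661 3.504
v -3.019 1.581 3.609
v -2.966 3.597 2.62
v -2.545 1.92 3.897
v -3.406 3.657 2.844
v -2.985 1.98 4.121
v -3.866 3.484 2.768
v -3.445 1.806 4.045
v -4.077 3.179 2.436
v -3.656 1.501 3.713
v -3.915 2.92 2.043
v -3.494 1.243 3.32
v -3.475 2.86 1.819
v -3.054 1.183 3.096
v -3.015 3.034 1.895
v -2.594 1.356 3.172
v -1.371 1.388 -3.865
v -0.845 1.483 -3.257
v -2.549 1.192 -2.815
v -1.003 1.899 -3.357
v -1.278 2.153 -3.618
v -1.582 2.164 -3.958
v -1.82 1.928 -4.268
v -1.915 1.521 -4.45
v -1.838 1.071 -4.447
v -1.612 0.722 -4.259
v -1.31 0.584 -3.946
v -1.027 0.701 -3.607
v -0.854 1.036 -3.351
v 0.343 1.364 -0.897
v 0.849 0.848 -0.447
v -0.709 0.492 -0.713
v -0.203 -0.024 -0.263
v -0.43 0.733 0.054
v 0.221 1.272 -0.059
v -0.081 0.068 -1.101
v 0.57 0.607 -1.214
v 0.587 0.047 -0.573
v 0.372 0.458 0.141
v -0.232 0.882 -1.301
v -0.447 1.293 -0.587
v 0.688 1.182 -0.688
v -0.548 0.158 -0.472
v -0.682 0.603 -0.285
v -0.384 0.3 -0.021
v 0.319 1.432 -0.46
v 0.616 1.128 -0.196
v -0.135 1.061 0.099
v -0.476 0.212 -0.964
v -0.179 -0.092 -0.7
v 0.524 1.04 -1.139
v 0.822 0.737 -0.875
v 0.275 0.279 -1.259
v 0.832 0.408 -0.497
v 0.214 -0.104 -0.389
v 0.286 -0.05 -0.882
v 0.668 0.266 -0.949
v 0.705 0.65 -0.078
v 0.087 0.138 0.03
v -0.046 0.583 0.217
v 0.336 0.899 0.15
v 0.551 0.179 -0.152
v 0.053 1.202 -1.19
v -0.565 0.69 -1.082
v -0.196 0.441 -1.31
v 0.186 0.757 -1.377
v -0.074 1.444 -0.771
v -0.692 0.932 -0.663
v -0.528 1.074 -0.211
v -0.146 1.39 -0.278
v -0.411 1.161 -1.008
v 0.025 3.802 1.691
v 0.442 4.323 2.436
v 0.593 2.519 3.613
v 0.175 1.998 2.869
v -0.114 4.335 2.526
v 0.037 2.531 3.703
v -0.626 4.178 2.351
v -0.475 2.374 3.528
v -0.931 3.902 1.966
v -0.781 2.098 3.144
v -0.933 3.594 1.495
v -0.783 1.79 2.672
v -0.631 3.352 1.085
v -0.481 1.548 2.263
v -0.121 3.253 0.868
v 0.03 1.449 2.046
v 0.436 3.328 0.913
v 0.587 1.524 2.09
v 0.862 3.554 1.204
v 1.013 1.75 2.382
v 1.022 3.859 1.65
v 1.173 2.054 2.828
v 0.866 4.145 2.109
v 1.016 2.341 3.287
f 2 1 5
f 2 5 3
f 3 5 6
f 3 6 4
f 5 1 7
f 5 7 6
f 6 7 8
f 6 8 4
f 7 1 9
f 7 9 8
f 8 9 10
f 8 10 4
f 9 1 11
f 9 11 10
f 10 11 12
f 10 12 4
f 11 1 13
f 11 13 12
f 12 13 14
f 12 14 4
f 13 1 15
f 13 15 14
f 14 15 16
f 14 16 4
f 15 1 17
f 15 17 16
f 16 17 18
f 16 18 4
f 17 1 2
f 17 2 18
f 18 2 3
f 18 3 4
f 20 19 22
f 20 22 21
f 22 19 23
f 22 23 21
f 23 19 24
f 23 24 21
f 24 19 25
f 24 25 21
f 25 19 26
f 25 26 21
f 26 19 27
f 26 27 21
f 27 19 28
f 27 28 21
f 28 19 29
f 28 29 21
f 29 19 30
f 29 30 21
f 30 19 31
f 30 31 21
f 31 19 20
f 31 20 21
f 32 69 48
f 69 43 72
f 48 72 37
f 69 72 48
f 32 48 44
f 48 37 49
f 44 49 33
f 48 49 44
f 32 44 53
f 44 33 54
f 53 54 39
f 44 54 53
f 32 53 65
f 53 39 68
f 65 68 42
f 53 68 65
f 32 65 69
f 65 42 73
f 69 73 43
f 65 73 69
f 33 49 60
f 49 37 63
f 60 63 41
f 49 63 60
f 37 72 50
f 72 43 71
f 50 71 36
f 72 71 50
f 43 73 70
f 73 42 66
f 70 66 34
f 73 66 70
f 42 68 67
f 68 39 55
f 67 55 38
f 68 55 67
f 39 54 59
f 54 33 56
f 59 56 40
f 54 56 59
f 35 61 47
f 61 41 62
f 47 62 36
f 61 62 47
f 35 47 45
f 47 36 46
f 45 46 34
f 47 46 45
f 35 45 52
f 45 34 51
f 52 51 38
f 45 51 52
f 35 52 57
f 52 38 58
f 57 58 40
f 52 58 57
f 35 57 61
f 57 40 64
f 61 64 41
f 57 64 61
f 36 62 50
f 62 41 63
f 50 63 37
f 62 63 50
f 34 46 70
f 46 36 71
f 70 71 43
f 46 71 70
f 38 51 67
f 51 34 66
f 67 66 42
f 51 66 67
f 40 58 59
f 58 38 55
f 59 55 39
f 58 55 59
f 41 64 60
f 64 40 56
f 60 56 33
f 64 56 60
f 75 74 78
f 75 78 76
f 76 78 79
f 76 79 77
f 78 74 80
f 78 80 79
f 79 80 81
f 79 81 77
f 80 74 82
f 80 82 81
f 81 82 83
f 81 83 77
f 82 74 84
f 82 84 83
f 83 84 85
f 83 85 77
f 84 74 86
f 84 86 85
f 85 86 87
f 85 87 77
f 86 74 88
f 86 88 87
f 87 88 89
f 87 89 77
f 88 74 90
f 88 90 89
f 89 90 91
f 89 91 77
f 90 74 92
f 90 92 91
f 91 92 93
f 91 93 77
f 92 74 94
f 92 94 93
f 93 94 95
f 93 95 77
f 94 74 96
f 94 96 95
f 95 96 97
f 95 97 77
f 96 74 75
f 96 75 97
f 97 75 76
f 97 76 77



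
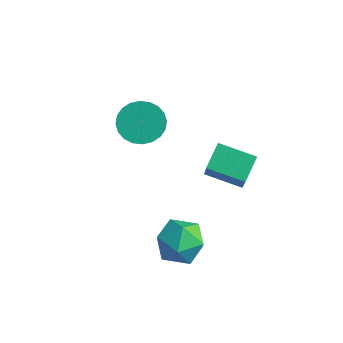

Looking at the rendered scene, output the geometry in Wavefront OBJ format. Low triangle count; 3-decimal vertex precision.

v 2.191 -3.024 -0.061
v 2.894 -2.848 0.854
v 2.666 -4.852 -0.074
v 3.369 -4.676 0.841
v 2.212 -4.605 0.972
v 1.918 -3.476 0.98
v 3.642 -4.224 -0.2
v 3.348 -3.095 -0.192
v 3.791 -3.59 0.768
v 2.906 -3.825 1.492
v 2.654 -3.875 -0.712
v 1.769 -4.11 0.012
v 0.497 0.343 -0.107
v 0.203 1.455 0.559
v 2.066 1.003 -0.516
v 1.771 2.116 0.151
v 1.289 -0.476 1.609
v 0.994 0.637 2.276
v 2.857 0.185 1.201
v 2.563 1.297 1.867
v -2.058 -0.734 2.724
v -1.128 -0.606 2.255
v -0.611 -1.237 3.107
v -1.542 -1.366 3.576
v -1.138 -0.28 2.503
v -0.621 -0.911 3.355
v -1.288 -0.023 2.784
v -0.772 -0.654 3.637
v -1.556 0.126 3.056
v -1.039 -0.506 3.909
v -1.9 0.143 3.278
v -1.383 -0.488 4.13
v -2.268 0.027 3.415
v -1.752 -0.604 4.268
v -2.604 -0.204 3.447
v -2.088 -0.836 4.3
v -2.858 -0.517 3.369
v -2.341 -1.148 4.222
v -2.989 -0.863 3.193
v -2.472 -1.494 4.045
v -2.979 -1.189 2.945
v -2.462 -1.82 3.797
v -2.828 -1.446 2.663
v -2.312 -2.077 3.516
v -2.561 -1.594 2.391
v -2.044 -2.226 3.244
v -2.217 -1.612 2.17
v -1.7 -2.243 3.022
v -1.848 -1.496 2.032
v -1.332 -2.127 2.885
v -1.512 -1.264 2
v -0.996 -1.896 2.853
v -1.259 -0.952 2.078
v -0.742 -1.583 2.931
f 1 12 6
f 1 6 2
f 1 2 8
f 1 8 11
f 1 11 12
f 2 6 10
f 6 12 5
f 12 11 3
f 11 8 7
f 8 2 9
f 4 10 5
f 4 5 3
f 4 3 7
f 4 7 9
f 4 9 10
f 5 10 6
f 3 5 12
f 7 3 11
f 9 7 8
f 10 9 2
f 14 16 13
f 17 14 13
f 13 16 15
f 15 17 13
f 14 20 16
f 18 14 17
f 18 20 14
f 16 20 15
f 19 17 15
f 15 20 19
f 19 18 17
f 20 18 19
f 22 21 25
f 22 25 23
f 23 25 26
f 23 26 24
f 25 21 27
f 25 27 26
f 26 27 28
f 26 28 24
f 27 21 29
f 27 29 28
f 28 29 30
f 28 30 24
f 29 21 31
f 29 31 30
f 30 31 32
f 30 32 24
f 31 21 33
f 31 33 32
f 32 33 34
f 32 34 24
f 33 21 35
f 33 35 34
f 34 35 36
f 34 36 24
f 35 21 37
f 35 37 36
f 36 37 38
f 36 38 24
f 37 21 39
f 37 39 38
f 38 39 40
f 38 40 24
f 39 21 41
f 39 41 40
f 40 41 42
f 40 42 24
f 41 21 43
f 41 43 42
f 42 43 44
f 42 44 24
f 43 21 45
f 43 45 44
f 44 45 46
f 44 46 24
f 45 21 47
f 45 47 46
f 46 47 48
f 46 48 24
f 47 21 49
f 47 49 48
f 48 49 50
f 48 50 24
f 49 21 51
f 49 51 50
f 50 51 52
f 50 52 24
f 51 21 53
f 51 53 52
f 52 53 54
f 52 54 24
f 53 21 22
f 53 22 54
f 54 22 23
f 54 23 24



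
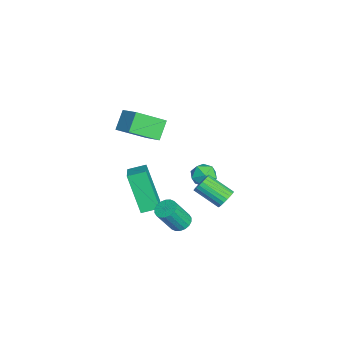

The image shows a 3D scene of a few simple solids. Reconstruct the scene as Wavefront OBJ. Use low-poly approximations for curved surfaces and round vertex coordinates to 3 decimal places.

v 3.009 -0.827 -2.277
v 3.397 -0.463 -2.189
v 3.739 -1.128 -0.935
v 3.351 -1.493 -1.023
v 3.206 -0.363 -2.084
v 3.548 -1.028 -0.83
v 2.975 -0.355 -2.017
v 3.317 -1.021 -0.763
v 2.751 -0.441 -2.002
v 3.093 -1.106 -0.748
v 2.578 -0.603 -2.041
v 2.92 -1.269 -0.787
v 2.491 -0.81 -2.126
v 2.833 -1.475 -0.873
v 2.506 -1.02 -2.242
v 2.848 -1.685 -0.988
v 2.621 -1.192 -2.365
v 2.963 -1.857 -1.111
v 2.812 -1.292 -2.47
v 3.154 -1.957 -1.216
v 3.043 -1.299 -2.537
v 3.385 -1.965 -1.283
v 3.267 -1.214 -2.552
v 3.609 -1.879 -1.298
v 3.44 -1.051 -2.513
v 3.782 -1.717 -1.259
v 3.527 -0.845 -2.427
v 3.869 -1.51 -1.174
v 3.512 -0.635 -2.312
v 3.854 -1.3 -1.058
v -2.895 0.772 -3.404
v -2.482 0.971 -3.966
v -3.158 -0.231 -3.954
v -2.745 -0.032 -4.516
v -2.437 -0.199 -3.88
v -2.275 0.422 -3.54
v -3.365 0.318 -4.38
v -3.203 0.939 -4.04
v -2.772 0.691 -4.569
v -2.199 0.371 -4.26
v -3.441 0.369 -3.66
v -2.868 0.049 -3.351
v -0.007 -2.562 -3.74
v -0.855 -3.174 -1.85
v -0.107 -1.698 -3.505
v -0.955 -2.311 -1.615
v 1.235 -2.569 -3.185
v 0.387 -3.182 -1.295
v 1.135 -1.706 -2.95
v 0.287 -2.318 -1.06
v -1.113 -1.986 1.515
v -0.766 -3.327 2.373
v -0.186 -1.386 2.077
v 0.162 -2.727 2.936
v -0.422 -2.313 0.724
v -0.074 -3.654 1.583
v 0.506 -1.713 1.287
v 0.853 -3.054 2.145
v -0.818 1.346 -4.058
v -0.4 1.015 -4.229
v -0.984 -0.116 -3.474
v -1.402 0.214 -3.302
v -0.314 1.103 -4.032
v -0.898 -0.028 -3.276
v -0.315 1.232 -3.838
v -0.899 0.101 -3.083
v -0.404 1.382 -3.683
v -0.987 0.251 -2.928
v -0.563 1.525 -3.592
v -1.147 0.394 -2.837
v -0.767 1.637 -3.582
v -1.351 0.506 -2.827
v -0.98 1.698 -3.654
v -1.564 0.567 -2.899
v -1.165 1.699 -3.796
v -1.748 0.568 -3.041
v -1.289 1.639 -3.983
v -1.873 0.508 -3.228
v -1.333 1.527 -4.183
v -1.916 0.396 -3.428
v -1.287 1.385 -4.361
v -1.871 0.254 -3.606
v -1.16 1.235 -4.487
v -1.744 0.104 -3.732
v -0.974 1.105 -4.539
v -1.558 -0.026 -3.783
v -0.761 1.016 -4.507
v -1.345 -0.115 -3.752
v -0.558 0.984 -4.398
v -1.142 -0.147 -3.642
f 2 1 5
f 2 5 3
f 3 5 6
f 3 6 4
f 5 1 7
f 5 7 6
f 6 7 8
f 6 8 4
f 7 1 9
f 7 9 8
f 8 9 10
f 8 10 4
f 9 1 11
f 9 11 10
f 10 11 12
f 10 12 4
f 11 1 13
f 11 13 12
f 12 13 14
f 12 14 4
f 13 1 15
f 13 15 14
f 14 15 16
f 14 16 4
f 15 1 17
f 15 17 16
f 16 17 18
f 16 18 4
f 17 1 19
f 17 19 18
f 18 19 20
f 18 20 4
f 19 1 21
f 19 21 20
f 20 21 22
f 20 22 4
f 21 1 23
f 21 23 22
f 22 23 24
f 22 24 4
f 23 1 25
f 23 25 24
f 24 25 26
f 24 26 4
f 25 1 27
f 25 27 26
f 26 27 28
f 26 28 4
f 27 1 29
f 27 29 28
f 28 29 30
f 28 30 4
f 29 1 2
f 29 2 30
f 30 2 3
f 30 3 4
f 31 42 36
f 31 36 32
f 31 32 38
f 31 38 41
f 31 41 42
f 32 36 40
f 36 42 35
f 42 41 33
f 41 38 37
f 38 32 39
f 34 40 35
f 34 35 33
f 34 33 37
f 34 37 39
f 34 39 40
f 35 40 36
f 33 35 42
f 37 33 41
f 39 37 38
f 40 39 32
f 44 46 43
f 47 44 43
f 43 46 45
f 45 47 43
f 44 50 46
f 48 44 47
f 48 50 44
f 46 50 45
f 49 47 45
f 45 50 49
f 49 48 47
f 50 48 49
f 52 54 51
f 55 52 51
f 51 54 53
f 53 55 51
f 52 58 54
f 56 52 55
f 56 58 52
f 54 58 53
f 57 55 53
f 53 58 57
f 57 56 55
f 58 56 57
f 60 59 63
f 60 63 61
f 61 63 64
f 61 64 62
f 63 59 65
f 63 65 64
f 64 65 66
f 64 66 62
f 65 59 67
f 65 67 66
f 66 67 68
f 66 68 62
f 67 59 69
f 67 69 68
f 68 69 70
f 68 70 62
f 69 59 71
f 69 71 70
f 70 71 72
f 70 72 62
f 71 59 73
f 71 73 72
f 72 73 74
f 72 74 62
f 73 59 75
f 73 75 74
f 74 75 76
f 74 76 62
f 75 59 77
f 75 77 76
f 76 77 78
f 76 78 62
f 77 59 79
f 77 79 78
f 78 79 80
f 78 80 62
f 79 59 81
f 79 81 80
f 80 81 82
f 80 82 62
f 81 59 83
f 81 83 82
f 82 83 84
f 82 84 62
f 83 59 85
f 83 85 84
f 84 85 86
f 84 86 62
f 85 59 87
f 85 87 86
f 86 87 88
f 86 88 62
f 87 59 89
f 87 89 88
f 88 89 90
f 88 90 62
f 89 59 60
f 89 60 90
f 90 60 61
f 90 61 62



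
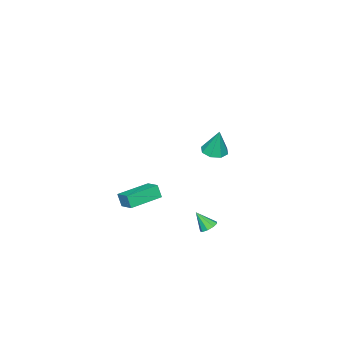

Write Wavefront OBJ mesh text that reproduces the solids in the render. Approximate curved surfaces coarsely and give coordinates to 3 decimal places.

v -0.709 1.311 -3.395
v -0.216 1.282 -3.522
v -0.511 0.669 -2.485
v -0.27 1.558 -3.316
v -0.529 1.718 -3.146
v -0.872 1.688 -3.093
v -1.139 1.481 -3.181
v -1.205 1.195 -3.369
v -1.038 0.963 -3.569
v -0.718 0.893 -3.687
v -0.393 1.019 -3.669
v 0.776 2.638 3.113
v 1.374 2.338 3.139
v 0.884 2.982 4.527
v 1.409 2.835 3.016
v 1.073 3.216 2.95
v 0.563 3.259 2.978
v 0.177 2.939 3.086
v 0.142 2.442 3.209
v 0.478 2.06 3.276
v 0.989 2.017 3.247
v -2.207 -3.279 -3.435
v -2.226 -3.56 -2.665
v -1.868 -2.418 -3.112
v -1.887 -2.699 -2.342
v -0.453 -3.901 -3.618
v -0.472 -4.182 -2.848
v -0.114 -3.04 -3.295
v -0.133 -3.321 -2.525
f 2 1 4
f 2 4 3
f 4 1 5
f 4 5 3
f 5 1 6
f 5 6 3
f 6 1 7
f 6 7 3
f 7 1 8
f 7 8 3
f 8 1 9
f 8 9 3
f 9 1 10
f 9 10 3
f 10 1 11
f 10 11 3
f 11 1 2
f 11 2 3
f 13 12 15
f 13 15 14
f 15 12 16
f 15 16 14
f 16 12 17
f 16 17 14
f 17 12 18
f 17 18 14
f 18 12 19
f 18 19 14
f 19 12 20
f 19 20 14
f 20 12 21
f 20 21 14
f 21 12 13
f 21 13 14
f 23 25 22
f 26 23 22
f 22 25 24
f 24 26 22
f 23 29 25
f 27 23 26
f 27 29 23
f 25 29 24
f 28 26 24
f 24 29 28
f 28 27 26
f 29 27 28



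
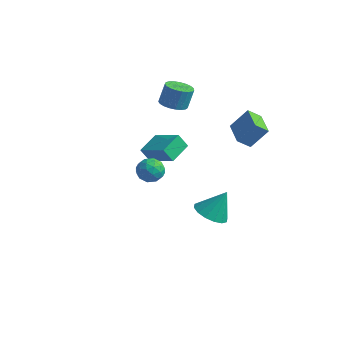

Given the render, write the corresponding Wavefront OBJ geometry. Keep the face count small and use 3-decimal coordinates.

v -3.062 -0.202 -0.269
v -1.613 -0.323 0.422
v -3.14 0.959 0.097
v -1.691 0.839 0.788
v -2.709 0.041 -0.968
v -1.26 -0.079 -0.277
v -2.787 1.203 -0.602
v -1.338 1.082 0.089
v 0.753 0.105 -2.988
v 1.573 -0.136 -3.152
v 1.187 0.715 -1.712
v 1.532 0.274 -3.335
v 1.283 0.639 -3.424
v 0.892 0.86 -3.397
v 0.463 0.879 -3.26
v 0.112 0.69 -3.05
v -0.067 0.345 -2.824
v -0.027 -0.065 -2.641
v 0.222 -0.429 -2.552
v 0.613 -0.651 -2.579
v 1.042 -0.669 -2.716
v 1.393 -0.481 -2.926
v -3.264 2.388 1.415
v -2.602 2.16 1.422
v -2.495 2.504 2.492
v -3.156 2.732 2.485
v -2.57 2.434 1.33
v -2.463 2.779 2.401
v -2.659 2.701 1.253
v -2.551 3.045 2.324
v -2.852 2.913 1.204
v -2.744 3.258 2.275
v -3.116 3.035 1.192
v -3.008 3.379 2.262
v -3.406 3.044 1.218
v -3.298 3.389 2.288
v -3.671 2.94 1.278
v -3.563 3.285 2.348
v -3.866 2.741 1.361
v -3.758 3.086 2.432
v -3.956 2.481 1.454
v -3.849 2.825 2.525
v -3.927 2.204 1.54
v -3.82 2.549 2.611
v -3.784 1.959 1.605
v -3.676 2.304 2.675
v -3.55 1.789 1.636
v -3.443 2.133 2.707
v -3.267 1.721 1.629
v -3.159 2.066 2.7
v -2.983 1.77 1.585
v -2.876 2.114 2.656
v -2.748 1.924 1.512
v -2.641 2.269 2.583
v 0.221 -2.866 1.902
v 0.693 -3.315 2.071
v -0.213 -3.585 1.209
v 0.259 -4.034 1.378
v -0.216 -3.861 1.823
v 0.053 -3.417 2.251
v 0.427 -3.483 1.029
v 0.696 -3.039 1.457
v 0.821 -3.696 1.532
v 0.423 -3.93 2.022
v 0.057 -2.97 1.258
v -0.341 -3.204 1.748
v 0.495 -3.028 2.048
v -0.015 -3.872 1.232
v -0.294 -3.771 1.494
v -0.017 -4.034 1.593
v 0.119 -3.087 2.153
v 0.396 -3.351 2.253
v -0.138 -3.672 2.107
v 0.084 -3.549 1.027
v 0.361 -3.813 1.127
v 0.497 -2.866 1.687
v 0.774 -3.129 1.786
v 0.618 -3.228 1.173
v 0.848 -3.516 1.83
v 0.592 -3.938 1.422
v 0.691 -3.614 1.217
v 0.849 -3.353 1.469
v 0.614 -3.653 2.118
v 0.359 -4.075 1.711
v 0.08 -3.973 1.972
v 0.238 -3.712 2.224
v 0.689 -3.877 1.801
v 0.121 -2.825 1.569
v -0.134 -3.247 1.162
v 0.242 -3.188 1.056
v 0.4 -2.927 1.308
v -0.112 -2.962 1.858
v -0.368 -3.384 1.45
v -0.369 -3.547 1.811
v -0.211 -3.286 2.063
v -0.209 -3.023 1.479
v 1.282 1.263 1.44
v 1.837 1.825 2.422
v 0.232 2.121 1.542
v 0.787 2.684 2.524
v 1.653 1.776 0.936
v 2.208 2.339 1.918
v 0.603 2.635 1.038
v 1.158 3.197 2.02
f 2 4 1
f 5 2 1
f 1 4 3
f 3 5 1
f 2 8 4
f 6 2 5
f 6 8 2
f 4 8 3
f 7 5 3
f 3 8 7
f 7 6 5
f 8 6 7
f 10 9 12
f 10 12 11
f 12 9 13
f 12 13 11
f 13 9 14
f 13 14 11
f 14 9 15
f 14 15 11
f 15 9 16
f 15 16 11
f 16 9 17
f 16 17 11
f 17 9 18
f 17 18 11
f 18 9 19
f 18 19 11
f 19 9 20
f 19 20 11
f 20 9 21
f 20 21 11
f 21 9 22
f 21 22 11
f 22 9 10
f 22 10 11
f 24 23 27
f 24 27 25
f 25 27 28
f 25 28 26
f 27 23 29
f 27 29 28
f 28 29 30
f 28 30 26
f 29 23 31
f 29 31 30
f 30 31 32
f 30 32 26
f 31 23 33
f 31 33 32
f 32 33 34
f 32 34 26
f 33 23 35
f 33 35 34
f 34 35 36
f 34 36 26
f 35 23 37
f 35 37 36
f 36 37 38
f 36 38 26
f 37 23 39
f 37 39 38
f 38 39 40
f 38 40 26
f 39 23 41
f 39 41 40
f 40 41 42
f 40 42 26
f 41 23 43
f 41 43 42
f 42 43 44
f 42 44 26
f 43 23 45
f 43 45 44
f 44 45 46
f 44 46 26
f 45 23 47
f 45 47 46
f 46 47 48
f 46 48 26
f 47 23 49
f 47 49 48
f 48 49 50
f 48 50 26
f 49 23 51
f 49 51 50
f 50 51 52
f 50 52 26
f 51 23 53
f 51 53 52
f 52 53 54
f 52 54 26
f 53 23 24
f 53 24 54
f 54 24 25
f 54 25 26
f 55 92 71
f 92 66 95
f 71 95 60
f 92 95 71
f 55 71 67
f 71 60 72
f 67 72 56
f 71 72 67
f 55 67 76
f 67 56 77
f 76 77 62
f 67 77 76
f 55 76 88
f 76 62 91
f 88 91 65
f 76 91 88
f 55 88 92
f 88 65 96
f 92 96 66
f 88 96 92
f 56 72 83
f 72 60 86
f 83 86 64
f 72 86 83
f 60 95 73
f 95 66 94
f 73 94 59
f 95 94 73
f 66 96 93
f 96 65 89
f 93 89 57
f 96 89 93
f 65 91 90
f 91 62 78
f 90 78 61
f 91 78 90
f 62 77 82
f 77 56 79
f 82 79 63
f 77 79 82
f 58 84 70
f 84 64 85
f 70 85 59
f 84 85 70
f 58 70 68
f 70 59 69
f 68 69 57
f 70 69 68
f 58 68 75
f 68 57 74
f 75 74 61
f 68 74 75
f 58 75 80
f 75 61 81
f 80 81 63
f 75 81 80
f 58 80 84
f 80 63 87
f 84 87 64
f 80 87 84
f 59 85 73
f 85 64 86
f 73 86 60
f 85 86 73
f 57 69 93
f 69 59 94
f 93 94 66
f 69 94 93
f 61 74 90
f 74 57 89
f 90 89 65
f 74 89 90
f 63 81 82
f 81 61 78
f 82 78 62
f 81 78 82
f 64 87 83
f 87 63 79
f 83 79 56
f 87 79 83
f 98 100 97
f 101 98 97
f 97 100 99
f 99 101 97
f 98 104 100
f 102 98 101
f 102 104 98
f 100 104 99
f 103 101 99
f 99 104 103
f 103 102 101
f 104 102 103

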